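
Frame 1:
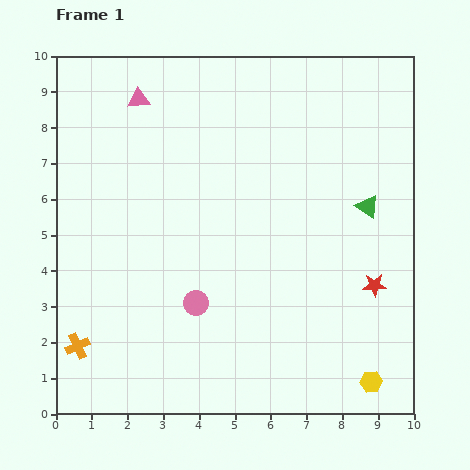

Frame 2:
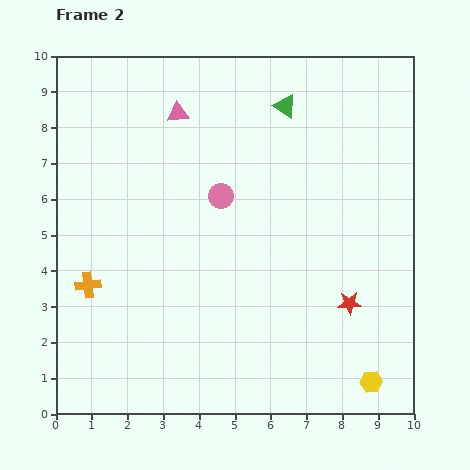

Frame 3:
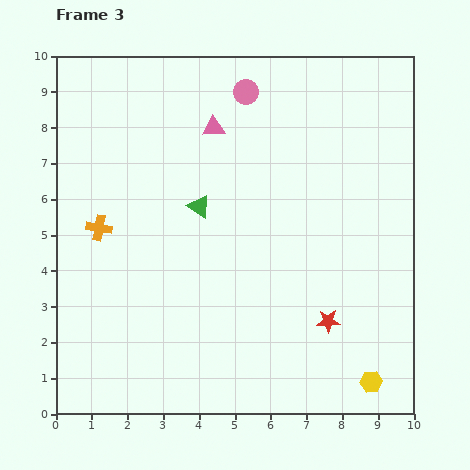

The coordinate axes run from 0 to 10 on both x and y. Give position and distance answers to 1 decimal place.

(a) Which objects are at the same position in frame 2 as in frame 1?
the yellow hexagon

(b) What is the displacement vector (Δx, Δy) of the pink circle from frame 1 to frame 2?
(0.7, 3.0)

The pink circle was at (3.9, 3.1) in frame 1 and (4.6, 6.1) in frame 2.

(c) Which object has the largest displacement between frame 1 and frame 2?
the green triangle

(moved 3.6; next 3.1)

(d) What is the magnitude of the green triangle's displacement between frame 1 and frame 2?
3.6

The green triangle moved from (8.7, 5.8) to (6.4, 8.6), a distance of √(2.3² + 2.8²) ≈ 3.6.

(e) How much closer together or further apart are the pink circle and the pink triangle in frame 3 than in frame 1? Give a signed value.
-4.6

Distance in frame 1: 5.9. Distance in frame 3: 1.3.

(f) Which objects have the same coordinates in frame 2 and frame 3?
the yellow hexagon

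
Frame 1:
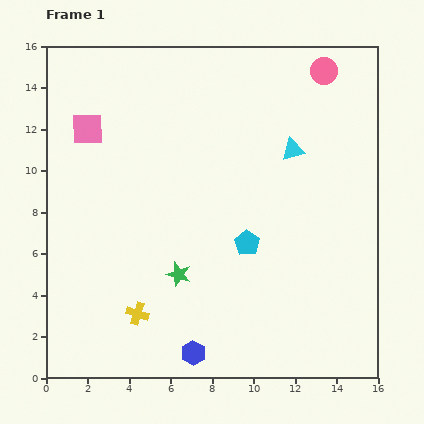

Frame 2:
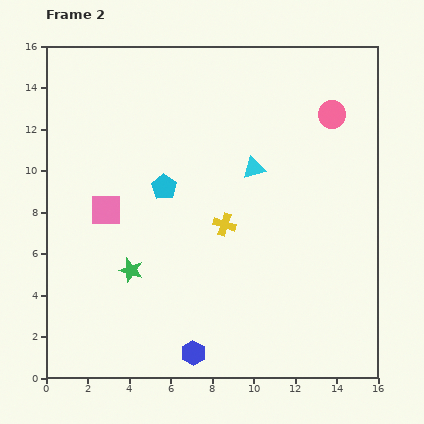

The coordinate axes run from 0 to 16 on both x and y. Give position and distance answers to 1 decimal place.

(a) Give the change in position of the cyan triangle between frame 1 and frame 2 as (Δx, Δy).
(-1.9, -0.9)

The cyan triangle was at (11.9, 11.0) in frame 1 and (10.0, 10.1) in frame 2.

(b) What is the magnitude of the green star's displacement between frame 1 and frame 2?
2.3

The green star moved from (6.4, 5.0) to (4.1, 5.2), a distance of √(2.3² + 0.2²) ≈ 2.3.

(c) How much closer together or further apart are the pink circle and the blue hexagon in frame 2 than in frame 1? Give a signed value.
-1.7

Distance in frame 1: 15.0. Distance in frame 2: 13.3.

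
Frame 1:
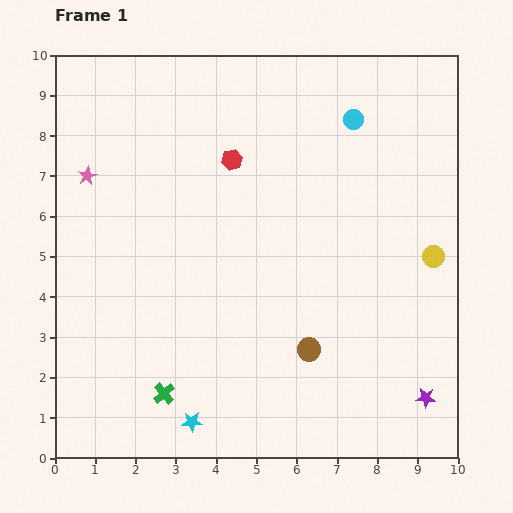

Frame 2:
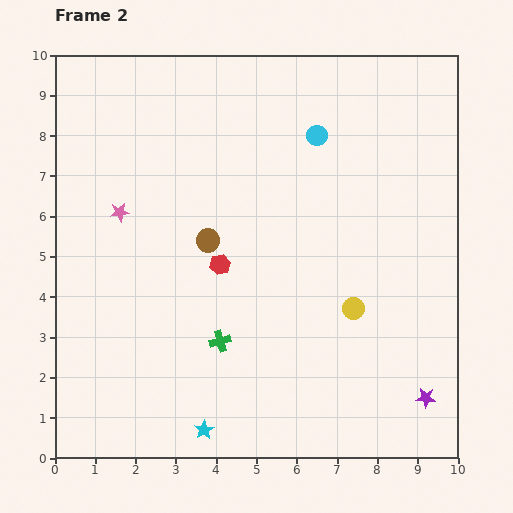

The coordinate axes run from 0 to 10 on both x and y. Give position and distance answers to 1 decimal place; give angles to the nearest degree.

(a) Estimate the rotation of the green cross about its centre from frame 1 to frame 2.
24° clockwise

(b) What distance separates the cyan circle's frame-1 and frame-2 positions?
1.0

The cyan circle moved from (7.4, 8.4) to (6.5, 8.0), a distance of √(0.9² + 0.4²) ≈ 1.0.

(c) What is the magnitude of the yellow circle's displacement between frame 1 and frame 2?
2.4

The yellow circle moved from (9.4, 5.0) to (7.4, 3.7), a distance of √(2.0² + 1.3²) ≈ 2.4.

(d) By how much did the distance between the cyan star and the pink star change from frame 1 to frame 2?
-0.8

Distance in frame 1: 6.6. Distance in frame 2: 5.8.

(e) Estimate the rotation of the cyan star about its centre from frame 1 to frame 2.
30° counter-clockwise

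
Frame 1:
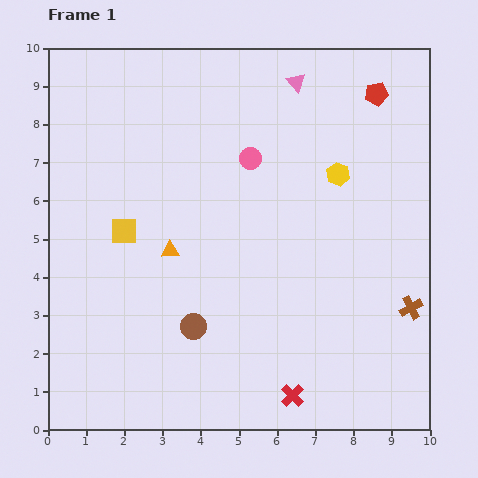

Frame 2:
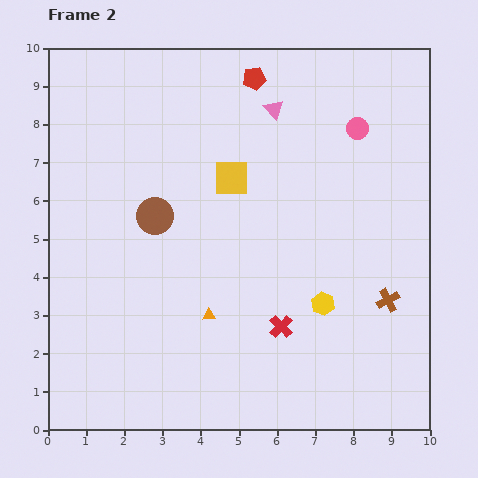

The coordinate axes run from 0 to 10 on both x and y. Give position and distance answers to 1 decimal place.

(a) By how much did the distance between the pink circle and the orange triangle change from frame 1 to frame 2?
+3.1

Distance in frame 1: 3.2. Distance in frame 2: 6.3.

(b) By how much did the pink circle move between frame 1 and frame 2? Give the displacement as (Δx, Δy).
(2.8, 0.8)

The pink circle was at (5.3, 7.1) in frame 1 and (8.1, 7.9) in frame 2.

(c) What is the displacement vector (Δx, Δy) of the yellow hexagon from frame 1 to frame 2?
(-0.4, -3.4)

The yellow hexagon was at (7.6, 6.7) in frame 1 and (7.2, 3.3) in frame 2.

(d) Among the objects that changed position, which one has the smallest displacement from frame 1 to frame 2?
the brown cross

(moved 0.6)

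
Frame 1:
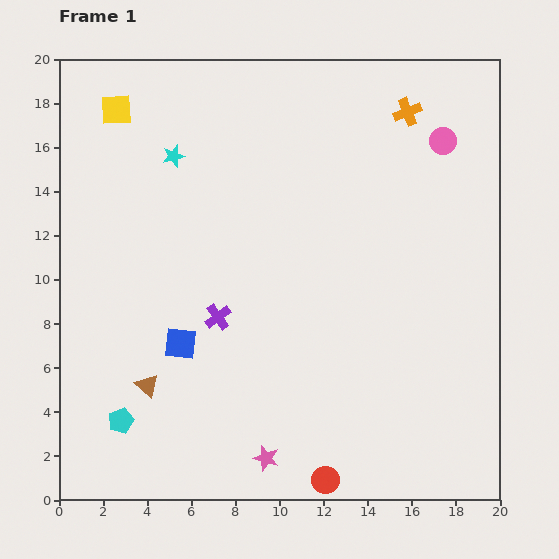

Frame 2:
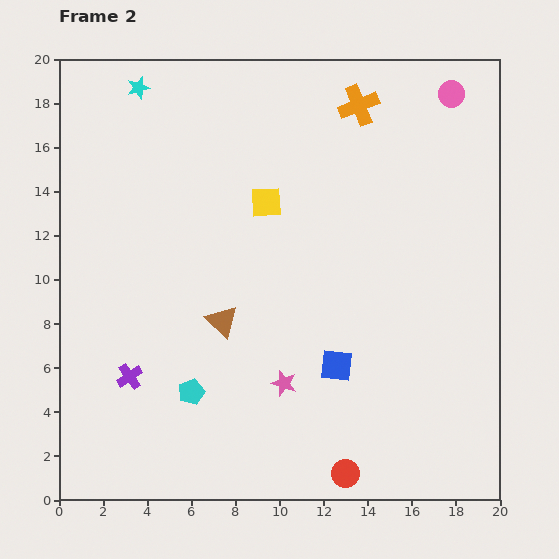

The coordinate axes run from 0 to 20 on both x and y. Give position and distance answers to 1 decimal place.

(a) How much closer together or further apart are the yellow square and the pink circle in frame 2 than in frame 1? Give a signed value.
-5.2

Distance in frame 1: 14.9. Distance in frame 2: 9.7.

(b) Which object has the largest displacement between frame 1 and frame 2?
the yellow square

(moved 8.0; next 7.2)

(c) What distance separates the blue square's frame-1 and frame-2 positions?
7.2

The blue square moved from (5.5, 7.1) to (12.6, 6.1), a distance of √(7.1² + 1.0²) ≈ 7.2.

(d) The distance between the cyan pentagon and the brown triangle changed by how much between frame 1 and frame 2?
+1.5

Distance in frame 1: 2.0. Distance in frame 2: 3.5.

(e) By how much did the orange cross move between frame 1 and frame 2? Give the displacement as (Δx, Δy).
(-2.2, 0.3)

The orange cross was at (15.8, 17.6) in frame 1 and (13.6, 17.9) in frame 2.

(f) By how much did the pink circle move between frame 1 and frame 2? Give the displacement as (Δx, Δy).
(0.4, 2.1)

The pink circle was at (17.4, 16.3) in frame 1 and (17.8, 18.4) in frame 2.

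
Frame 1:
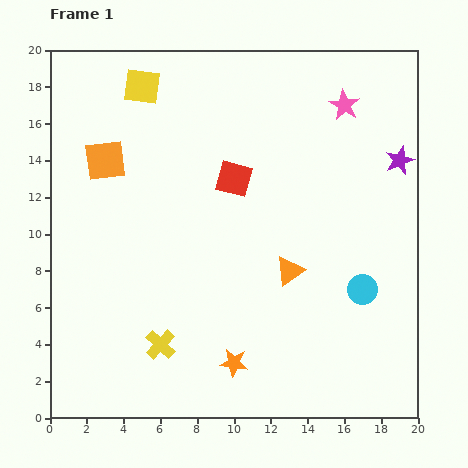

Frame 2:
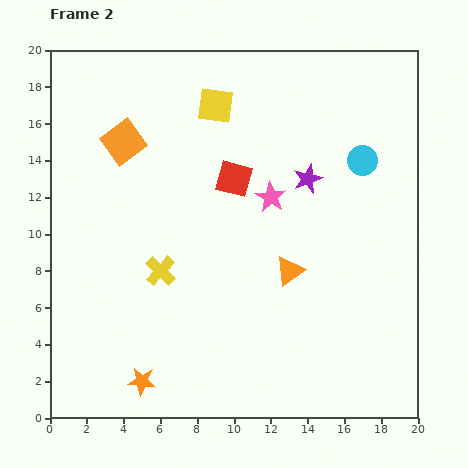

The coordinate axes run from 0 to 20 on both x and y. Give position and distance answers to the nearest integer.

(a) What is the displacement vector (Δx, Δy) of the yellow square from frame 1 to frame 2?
(4, -1)

The yellow square was at (5, 18) in frame 1 and (9, 17) in frame 2.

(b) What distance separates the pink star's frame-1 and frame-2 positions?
6

The pink star moved from (16, 17) to (12, 12), a distance of √(4² + 5²) ≈ 6.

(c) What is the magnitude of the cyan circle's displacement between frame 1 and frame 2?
7

The cyan circle moved from (17, 7) to (17, 14), a distance of √(0² + 7²) ≈ 7.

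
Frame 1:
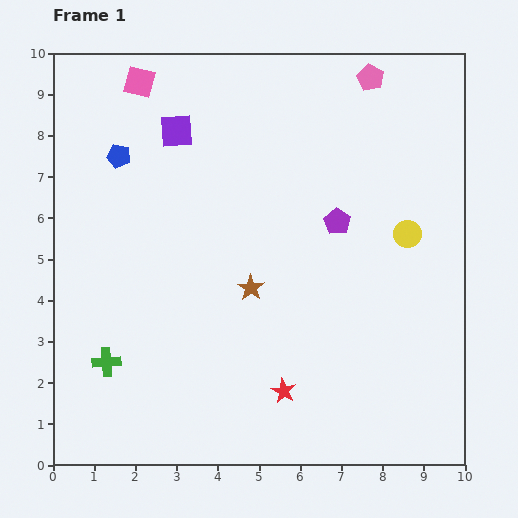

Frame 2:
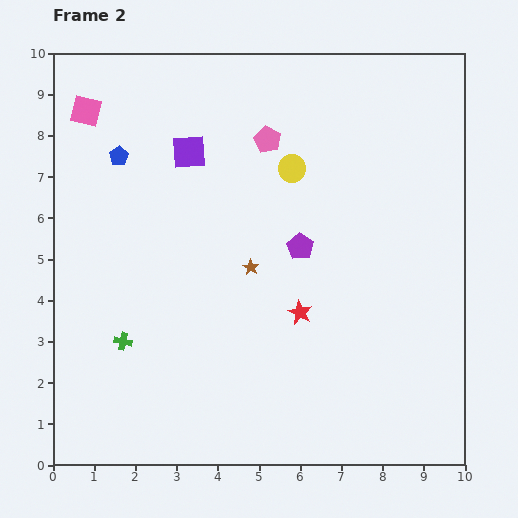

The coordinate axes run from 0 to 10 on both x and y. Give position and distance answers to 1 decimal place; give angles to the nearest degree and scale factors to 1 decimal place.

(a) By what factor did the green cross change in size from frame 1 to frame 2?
0.6×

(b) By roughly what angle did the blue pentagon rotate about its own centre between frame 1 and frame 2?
23° clockwise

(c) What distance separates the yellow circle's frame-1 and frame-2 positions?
3.2

The yellow circle moved from (8.6, 5.6) to (5.8, 7.2), a distance of √(2.8² + 1.6²) ≈ 3.2.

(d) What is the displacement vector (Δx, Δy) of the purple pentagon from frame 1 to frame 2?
(-0.9, -0.6)

The purple pentagon was at (6.9, 5.9) in frame 1 and (6.0, 5.3) in frame 2.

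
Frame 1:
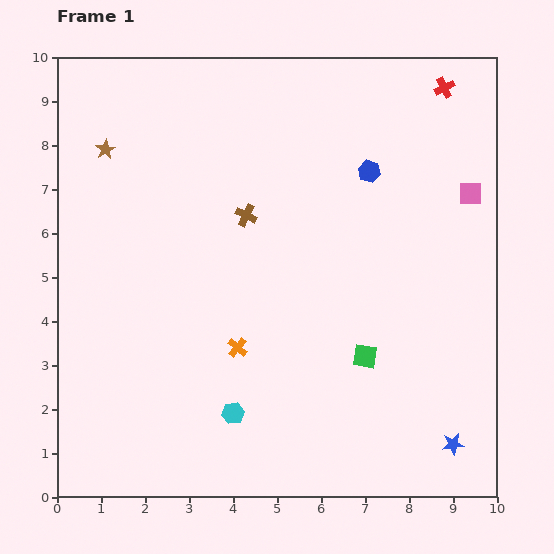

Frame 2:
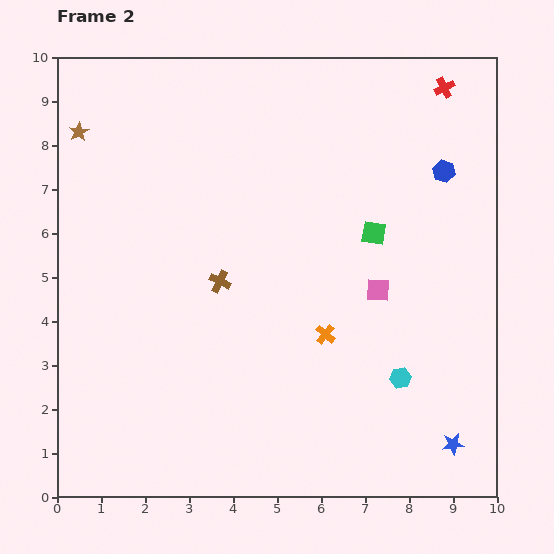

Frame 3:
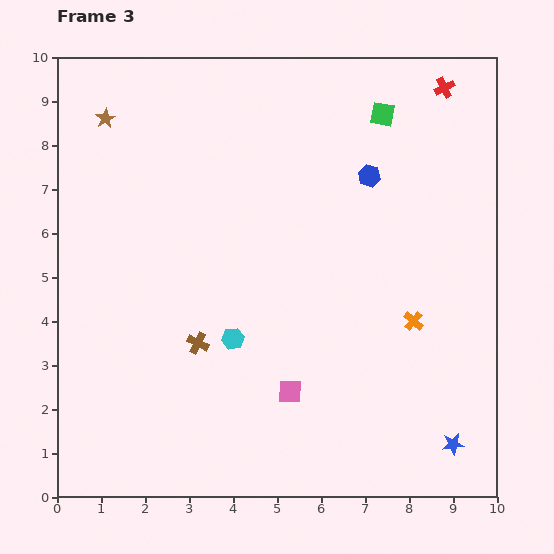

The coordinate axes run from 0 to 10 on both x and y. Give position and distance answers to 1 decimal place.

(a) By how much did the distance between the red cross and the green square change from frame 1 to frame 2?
-2.7

Distance in frame 1: 6.4. Distance in frame 2: 3.7.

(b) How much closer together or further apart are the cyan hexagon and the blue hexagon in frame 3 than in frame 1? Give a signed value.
-1.5

Distance in frame 1: 6.3. Distance in frame 3: 4.8.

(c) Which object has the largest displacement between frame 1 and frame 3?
the pink square

(moved 6.1; next 5.5)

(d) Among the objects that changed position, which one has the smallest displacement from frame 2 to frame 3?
the brown star

(moved 0.7)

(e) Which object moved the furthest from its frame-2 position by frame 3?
the cyan hexagon

(moved 3.9; next 3.0)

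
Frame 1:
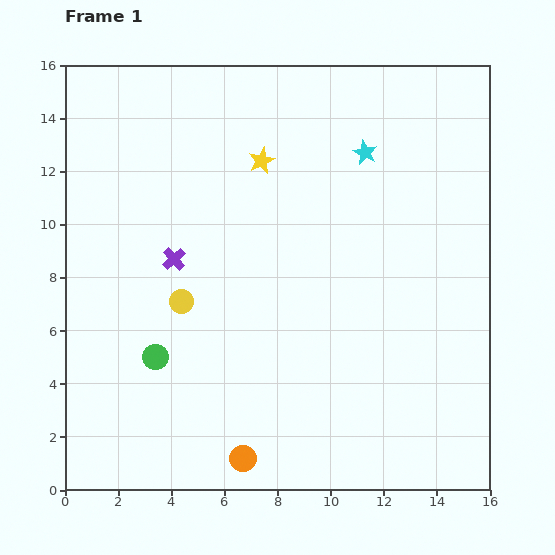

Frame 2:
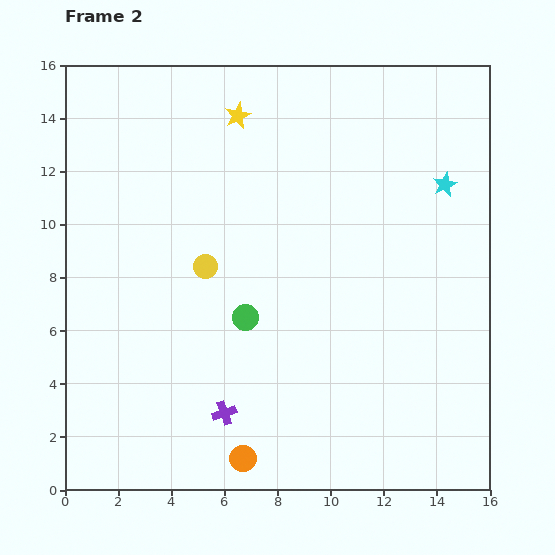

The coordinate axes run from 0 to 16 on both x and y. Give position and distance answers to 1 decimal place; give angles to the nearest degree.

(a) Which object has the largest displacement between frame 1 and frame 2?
the purple cross

(moved 6.1; next 3.7)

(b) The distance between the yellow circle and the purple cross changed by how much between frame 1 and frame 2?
+3.9

Distance in frame 1: 1.6. Distance in frame 2: 5.5.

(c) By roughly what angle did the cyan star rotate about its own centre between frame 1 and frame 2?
20° clockwise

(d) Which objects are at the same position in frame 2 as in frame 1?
the orange circle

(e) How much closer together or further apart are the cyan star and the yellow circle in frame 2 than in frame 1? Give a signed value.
+0.6

Distance in frame 1: 8.9. Distance in frame 2: 9.5.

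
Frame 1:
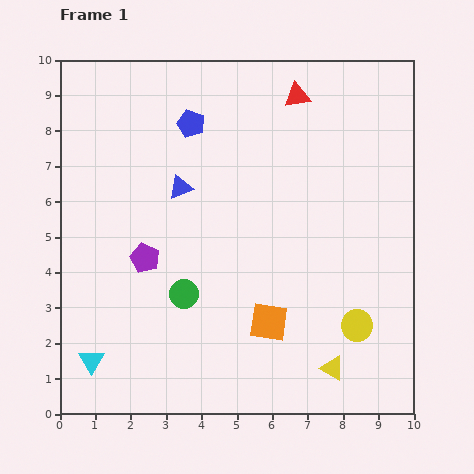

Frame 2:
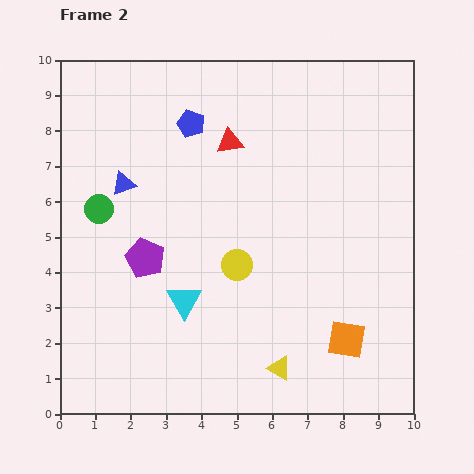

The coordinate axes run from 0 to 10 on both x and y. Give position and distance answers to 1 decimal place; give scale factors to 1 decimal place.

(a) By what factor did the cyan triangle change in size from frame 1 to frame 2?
1.4×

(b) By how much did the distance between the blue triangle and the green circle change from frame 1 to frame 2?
-2.0

Distance in frame 1: 3.0. Distance in frame 2: 1.0.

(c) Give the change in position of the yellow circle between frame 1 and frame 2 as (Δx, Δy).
(-3.4, 1.7)

The yellow circle was at (8.4, 2.5) in frame 1 and (5.0, 4.2) in frame 2.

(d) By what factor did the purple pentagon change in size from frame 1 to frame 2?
1.4×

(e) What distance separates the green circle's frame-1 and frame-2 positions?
3.4

The green circle moved from (3.5, 3.4) to (1.1, 5.8), a distance of √(2.4² + 2.4²) ≈ 3.4.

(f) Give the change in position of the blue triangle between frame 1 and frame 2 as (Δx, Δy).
(-1.6, 0.1)

The blue triangle was at (3.4, 6.4) in frame 1 and (1.8, 6.5) in frame 2.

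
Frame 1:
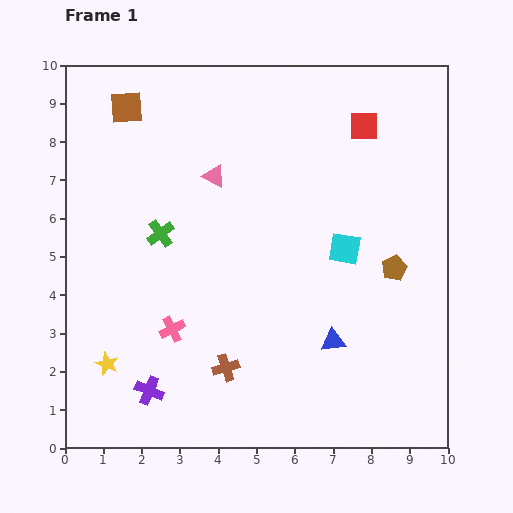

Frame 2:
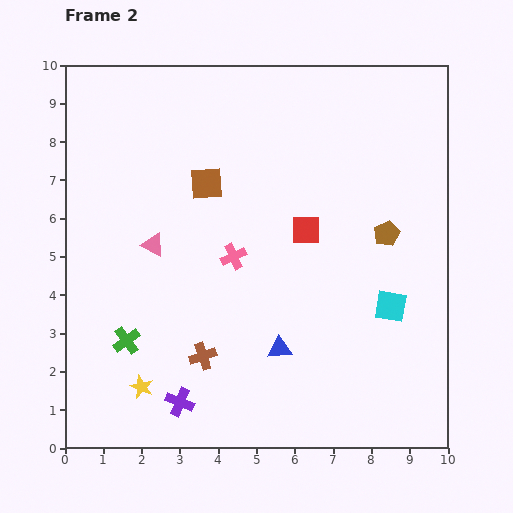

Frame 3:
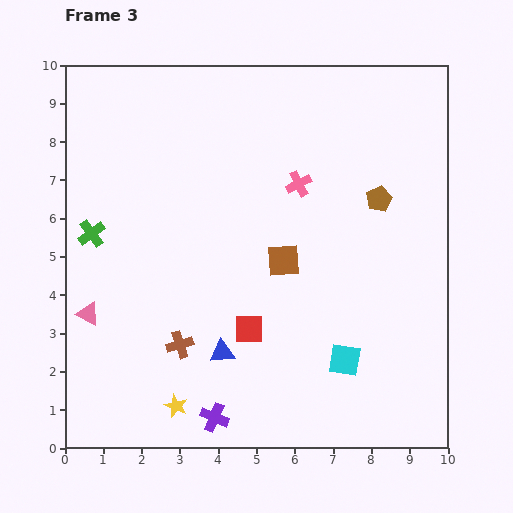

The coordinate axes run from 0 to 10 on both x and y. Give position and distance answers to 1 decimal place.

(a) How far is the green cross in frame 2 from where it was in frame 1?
2.9

The green cross moved from (2.5, 5.6) to (1.6, 2.8), a distance of √(0.9² + 2.8²) ≈ 2.9.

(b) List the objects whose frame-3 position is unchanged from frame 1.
none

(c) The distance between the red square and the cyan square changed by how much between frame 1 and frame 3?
-0.6

Distance in frame 1: 3.2. Distance in frame 3: 2.6.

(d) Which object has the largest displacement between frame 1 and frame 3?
the red square

(moved 6.1; next 5.7)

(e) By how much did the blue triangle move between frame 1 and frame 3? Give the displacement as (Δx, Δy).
(-2.9, -0.3)

The blue triangle was at (7.0, 2.8) in frame 1 and (4.1, 2.5) in frame 3.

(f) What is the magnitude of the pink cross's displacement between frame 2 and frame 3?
2.5

The pink cross moved from (4.4, 5.0) to (6.1, 6.9), a distance of √(1.7² + 1.9²) ≈ 2.5.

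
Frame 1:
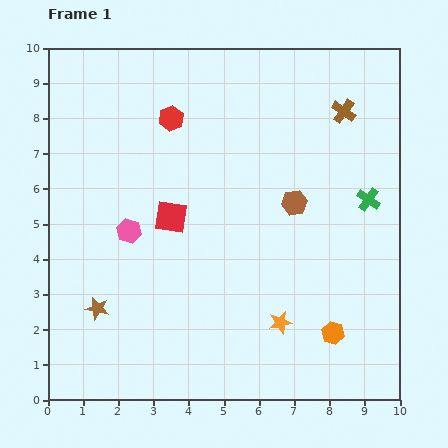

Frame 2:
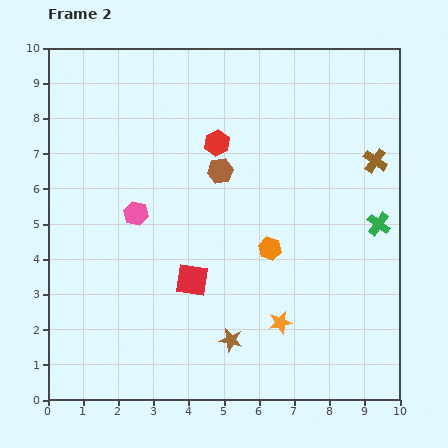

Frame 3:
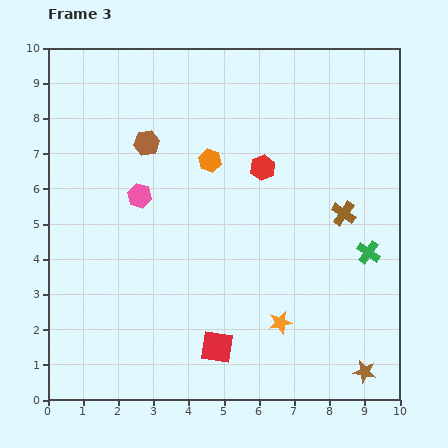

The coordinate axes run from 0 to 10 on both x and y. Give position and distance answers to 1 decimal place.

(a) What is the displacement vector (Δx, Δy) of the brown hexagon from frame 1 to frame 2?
(-2.1, 0.9)

The brown hexagon was at (7.0, 5.6) in frame 1 and (4.9, 6.5) in frame 2.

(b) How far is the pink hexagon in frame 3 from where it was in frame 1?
1.0

The pink hexagon moved from (2.3, 4.8) to (2.6, 5.8), a distance of √(0.3² + 1.0²) ≈ 1.0.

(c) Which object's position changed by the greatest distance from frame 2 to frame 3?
the brown star

(moved 3.9; next 3.0)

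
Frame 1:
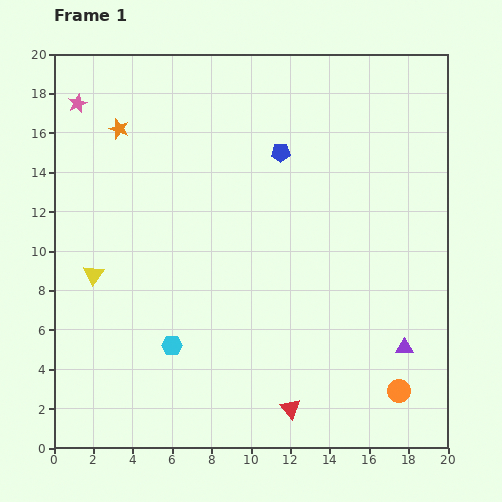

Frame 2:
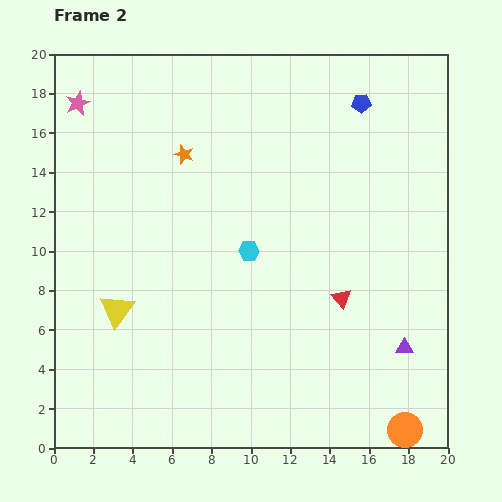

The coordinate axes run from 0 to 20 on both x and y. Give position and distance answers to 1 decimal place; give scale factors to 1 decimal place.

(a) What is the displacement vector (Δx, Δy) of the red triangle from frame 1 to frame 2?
(2.6, 5.6)

The red triangle was at (12.0, 2.0) in frame 1 and (14.6, 7.6) in frame 2.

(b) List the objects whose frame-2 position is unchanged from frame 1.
the pink star, the purple triangle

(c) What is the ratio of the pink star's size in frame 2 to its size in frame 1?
1.3×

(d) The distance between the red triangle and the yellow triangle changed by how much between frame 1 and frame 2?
-0.7

Distance in frame 1: 12.1. Distance in frame 2: 11.4.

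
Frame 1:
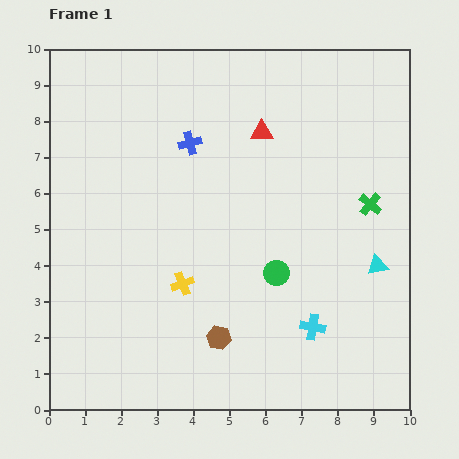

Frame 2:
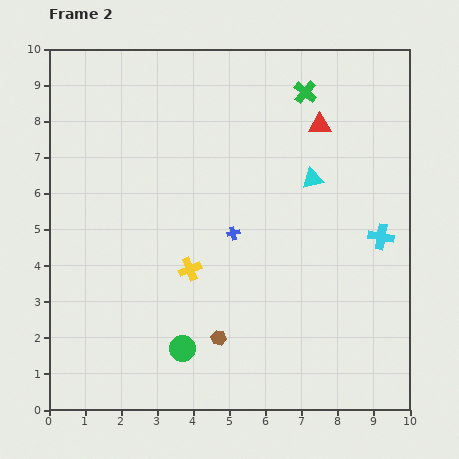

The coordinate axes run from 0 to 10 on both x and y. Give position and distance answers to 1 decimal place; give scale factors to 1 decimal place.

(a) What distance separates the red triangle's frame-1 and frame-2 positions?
1.6

The red triangle moved from (5.9, 7.7) to (7.5, 7.9), a distance of √(1.6² + 0.2²) ≈ 1.6.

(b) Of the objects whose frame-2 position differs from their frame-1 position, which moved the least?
the yellow cross

(moved 0.4)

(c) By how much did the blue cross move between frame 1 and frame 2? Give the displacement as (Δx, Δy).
(1.2, -2.5)

The blue cross was at (3.9, 7.4) in frame 1 and (5.1, 4.9) in frame 2.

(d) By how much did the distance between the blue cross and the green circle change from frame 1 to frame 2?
-0.8

Distance in frame 1: 4.3. Distance in frame 2: 3.5.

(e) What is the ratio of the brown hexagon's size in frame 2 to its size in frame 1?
0.6×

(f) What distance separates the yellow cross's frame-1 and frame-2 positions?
0.4

The yellow cross moved from (3.7, 3.5) to (3.9, 3.9), a distance of √(0.2² + 0.4²) ≈ 0.4.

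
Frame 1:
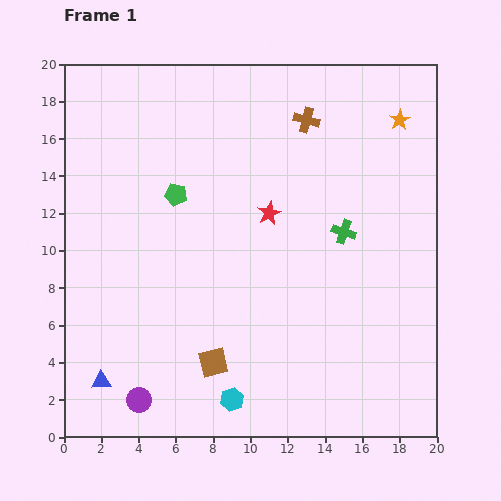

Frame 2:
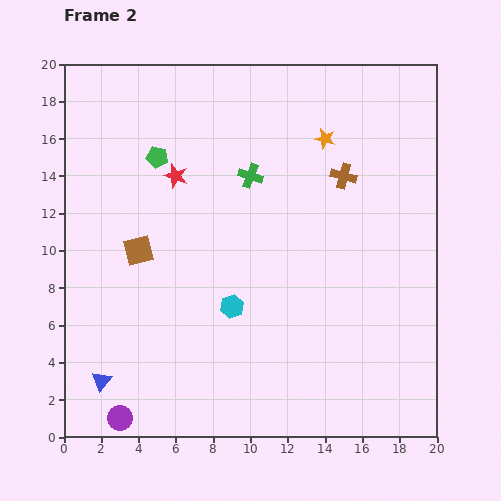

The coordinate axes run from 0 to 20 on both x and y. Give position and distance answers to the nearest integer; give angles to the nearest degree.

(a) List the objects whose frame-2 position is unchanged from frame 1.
the blue triangle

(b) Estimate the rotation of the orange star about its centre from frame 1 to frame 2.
31° counter-clockwise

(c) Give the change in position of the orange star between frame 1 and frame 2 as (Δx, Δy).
(-4, -1)

The orange star was at (18, 17) in frame 1 and (14, 16) in frame 2.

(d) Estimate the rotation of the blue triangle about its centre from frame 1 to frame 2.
50° counter-clockwise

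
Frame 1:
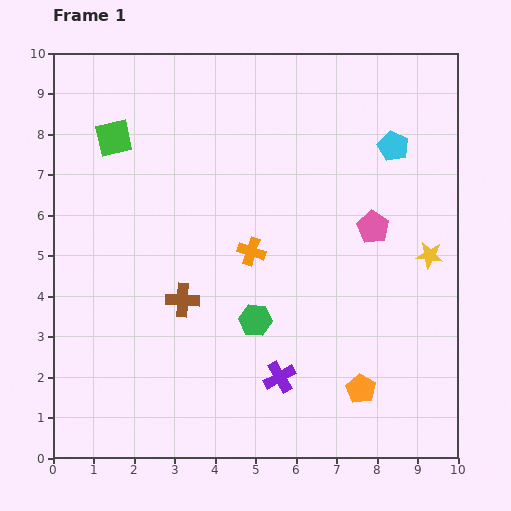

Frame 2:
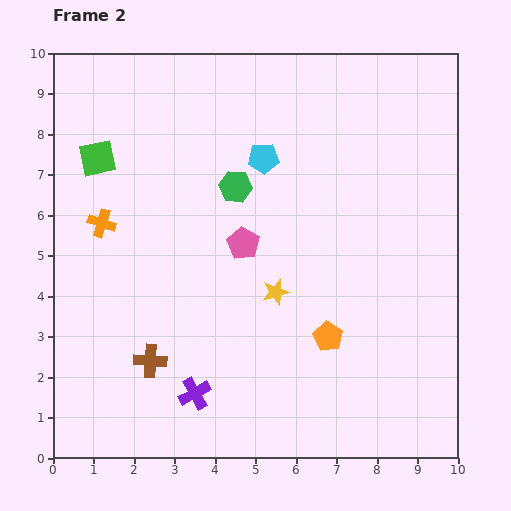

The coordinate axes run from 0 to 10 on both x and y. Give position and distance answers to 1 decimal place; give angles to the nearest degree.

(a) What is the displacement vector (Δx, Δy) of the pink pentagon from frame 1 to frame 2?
(-3.2, -0.4)

The pink pentagon was at (7.9, 5.7) in frame 1 and (4.7, 5.3) in frame 2.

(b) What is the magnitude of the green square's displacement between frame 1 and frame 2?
0.6

The green square moved from (1.5, 7.9) to (1.1, 7.4), a distance of √(0.4² + 0.5²) ≈ 0.6.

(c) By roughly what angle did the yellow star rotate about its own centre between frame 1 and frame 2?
24° counter-clockwise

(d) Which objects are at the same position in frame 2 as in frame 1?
none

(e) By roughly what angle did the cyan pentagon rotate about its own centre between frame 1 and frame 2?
30° counter-clockwise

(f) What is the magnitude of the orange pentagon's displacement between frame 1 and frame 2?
1.5

The orange pentagon moved from (7.6, 1.7) to (6.8, 3.0), a distance of √(0.8² + 1.3²) ≈ 1.5.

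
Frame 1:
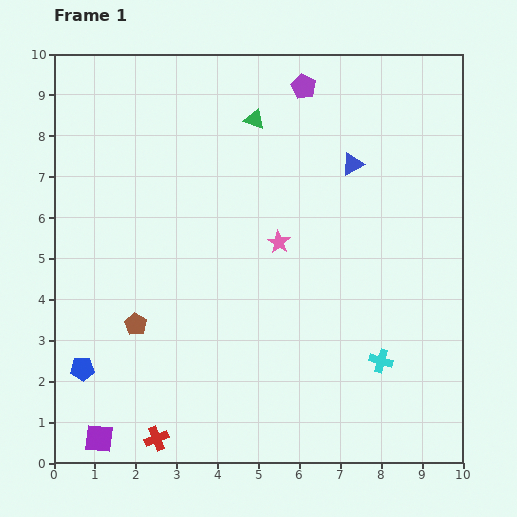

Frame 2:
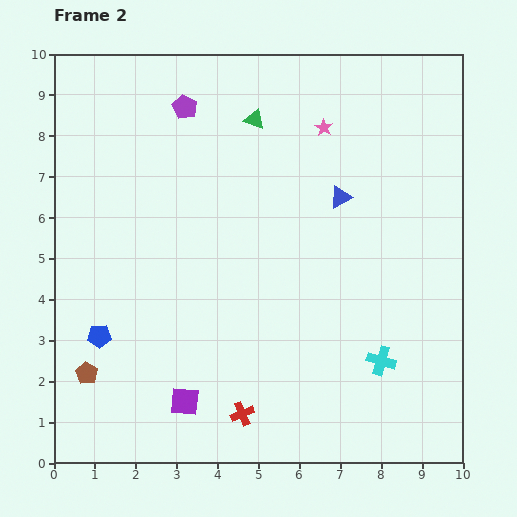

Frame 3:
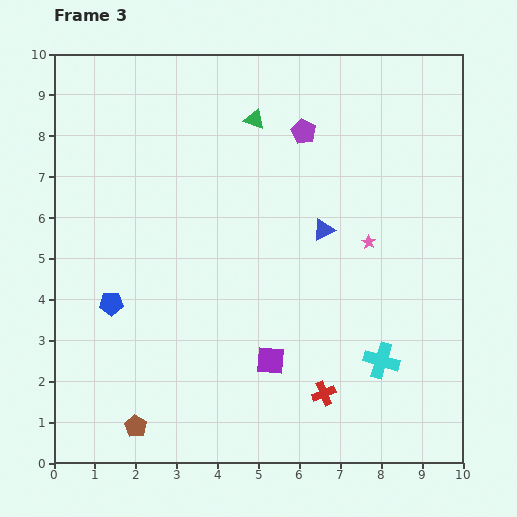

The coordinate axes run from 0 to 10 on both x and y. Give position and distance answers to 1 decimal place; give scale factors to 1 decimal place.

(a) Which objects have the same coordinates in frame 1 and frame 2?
the green triangle, the cyan cross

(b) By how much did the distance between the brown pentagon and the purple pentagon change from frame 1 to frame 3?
+1.2

Distance in frame 1: 7.1. Distance in frame 3: 8.3.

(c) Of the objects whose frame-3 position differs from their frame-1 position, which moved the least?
the purple pentagon

(moved 1.1)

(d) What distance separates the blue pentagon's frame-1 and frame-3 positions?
1.7

The blue pentagon moved from (0.7, 2.3) to (1.4, 3.9), a distance of √(0.7² + 1.6²) ≈ 1.7.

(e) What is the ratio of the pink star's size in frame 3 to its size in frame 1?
0.6×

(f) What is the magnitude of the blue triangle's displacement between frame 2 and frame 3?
0.9

The blue triangle moved from (7.0, 6.5) to (6.6, 5.7), a distance of √(0.4² + 0.8²) ≈ 0.9.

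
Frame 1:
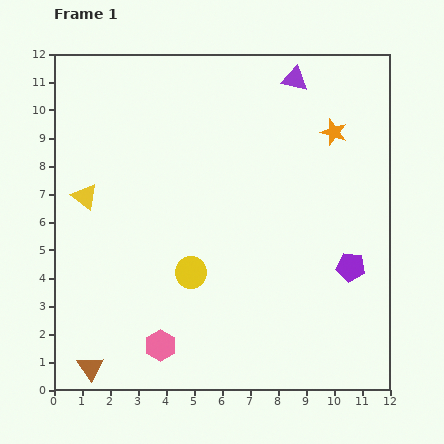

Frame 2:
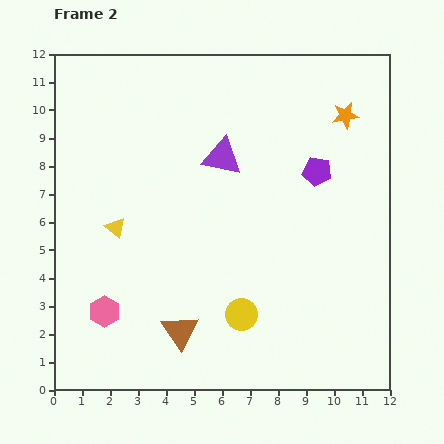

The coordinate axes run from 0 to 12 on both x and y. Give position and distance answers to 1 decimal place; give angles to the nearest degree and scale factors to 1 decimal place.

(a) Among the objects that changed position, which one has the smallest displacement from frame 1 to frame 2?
the orange star

(moved 0.7)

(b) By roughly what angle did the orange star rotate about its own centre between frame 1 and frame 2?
28° counter-clockwise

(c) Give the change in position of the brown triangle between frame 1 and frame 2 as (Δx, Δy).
(3.2, 1.3)

The brown triangle was at (1.3, 0.8) in frame 1 and (4.5, 2.1) in frame 2.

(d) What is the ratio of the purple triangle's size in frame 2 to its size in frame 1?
1.5×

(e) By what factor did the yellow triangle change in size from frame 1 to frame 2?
0.8×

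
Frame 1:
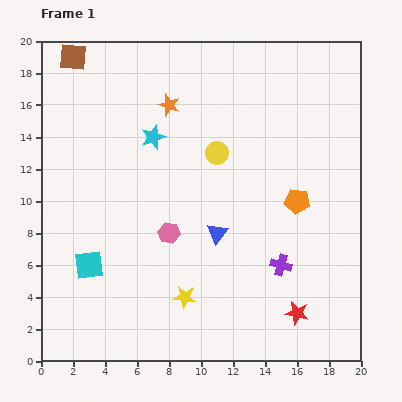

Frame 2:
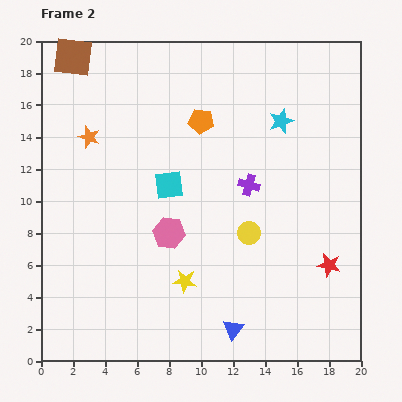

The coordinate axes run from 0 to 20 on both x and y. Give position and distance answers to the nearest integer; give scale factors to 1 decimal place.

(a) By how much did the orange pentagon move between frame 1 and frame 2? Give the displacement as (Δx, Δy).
(-6, 5)

The orange pentagon was at (16, 10) in frame 1 and (10, 15) in frame 2.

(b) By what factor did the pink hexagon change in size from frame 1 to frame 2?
1.5×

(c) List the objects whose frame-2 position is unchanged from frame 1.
the brown square, the pink hexagon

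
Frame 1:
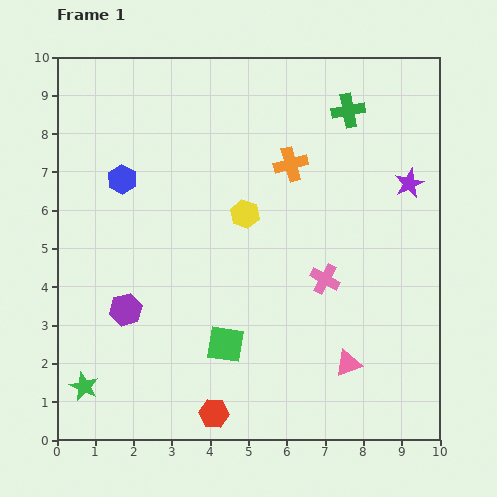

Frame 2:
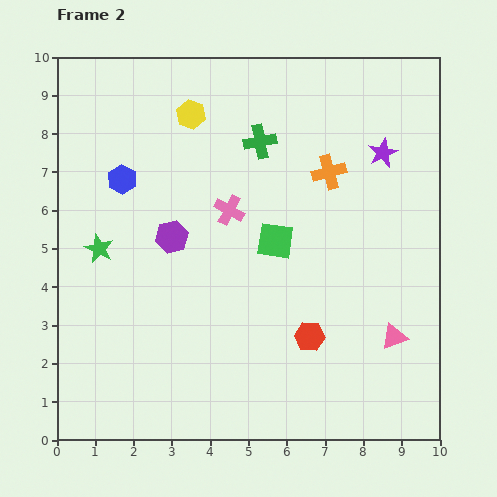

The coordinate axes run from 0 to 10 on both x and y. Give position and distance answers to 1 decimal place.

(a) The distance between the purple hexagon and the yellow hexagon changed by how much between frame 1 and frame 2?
-0.8

Distance in frame 1: 4.0. Distance in frame 2: 3.2.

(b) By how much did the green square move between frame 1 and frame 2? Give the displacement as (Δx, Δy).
(1.3, 2.7)

The green square was at (4.4, 2.5) in frame 1 and (5.7, 5.2) in frame 2.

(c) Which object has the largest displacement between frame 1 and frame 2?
the green star

(moved 3.6; next 3.2)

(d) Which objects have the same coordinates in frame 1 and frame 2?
the blue hexagon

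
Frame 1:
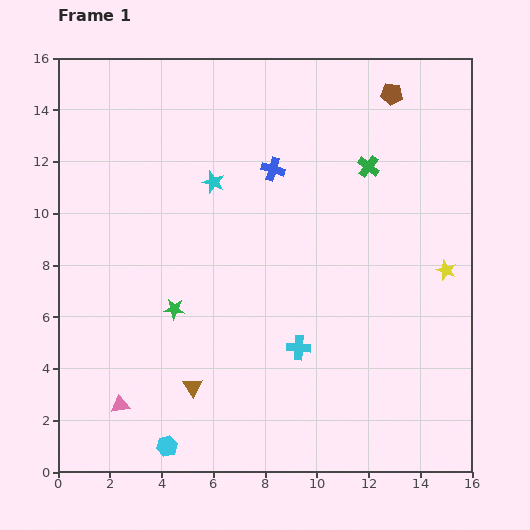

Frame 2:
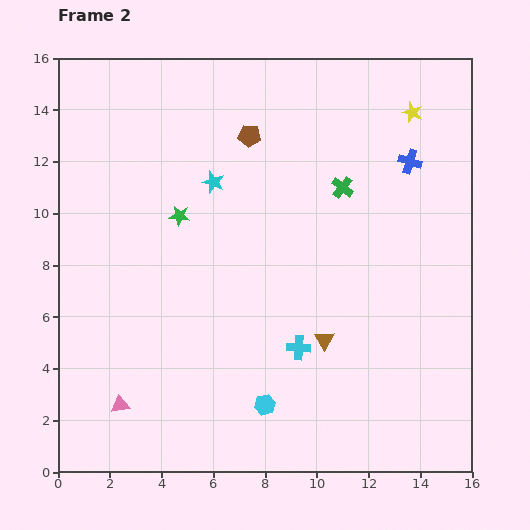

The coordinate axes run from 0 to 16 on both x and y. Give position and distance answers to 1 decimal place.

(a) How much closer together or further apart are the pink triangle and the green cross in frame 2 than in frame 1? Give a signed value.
-1.3

Distance in frame 1: 13.3. Distance in frame 2: 12.0.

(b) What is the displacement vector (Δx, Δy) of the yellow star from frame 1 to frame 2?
(-1.3, 6.1)

The yellow star was at (15.0, 7.8) in frame 1 and (13.7, 13.9) in frame 2.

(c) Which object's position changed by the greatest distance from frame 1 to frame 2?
the yellow star

(moved 6.2; next 5.7)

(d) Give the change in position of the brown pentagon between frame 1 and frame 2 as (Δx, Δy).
(-5.5, -1.6)

The brown pentagon was at (12.9, 14.6) in frame 1 and (7.4, 13.0) in frame 2.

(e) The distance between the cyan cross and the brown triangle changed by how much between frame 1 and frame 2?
-3.4

Distance in frame 1: 4.4. Distance in frame 2: 1.0.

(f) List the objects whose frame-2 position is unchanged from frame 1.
the cyan star, the cyan cross, the pink triangle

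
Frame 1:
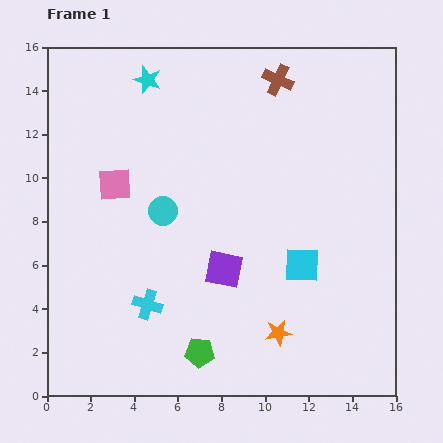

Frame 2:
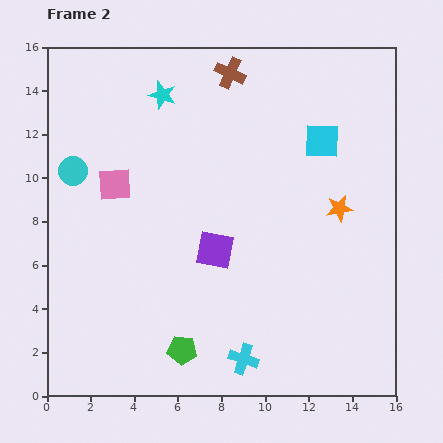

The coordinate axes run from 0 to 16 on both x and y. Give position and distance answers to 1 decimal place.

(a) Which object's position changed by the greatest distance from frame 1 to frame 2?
the orange star

(moved 6.4; next 5.8)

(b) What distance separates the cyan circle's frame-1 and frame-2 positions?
4.5

The cyan circle moved from (5.3, 8.5) to (1.2, 10.3), a distance of √(4.1² + 1.8²) ≈ 4.5.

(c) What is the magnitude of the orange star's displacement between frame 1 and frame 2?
6.4

The orange star moved from (10.6, 2.9) to (13.4, 8.6), a distance of √(2.8² + 5.7²) ≈ 6.4.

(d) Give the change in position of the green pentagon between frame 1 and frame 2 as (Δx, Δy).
(-0.8, 0.1)

The green pentagon was at (7.0, 2.0) in frame 1 and (6.2, 2.1) in frame 2.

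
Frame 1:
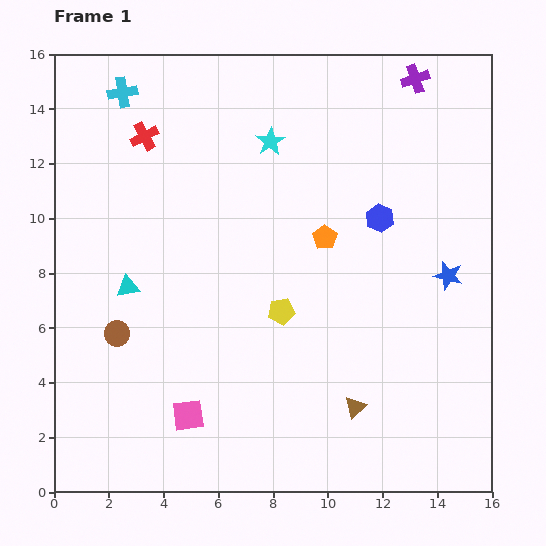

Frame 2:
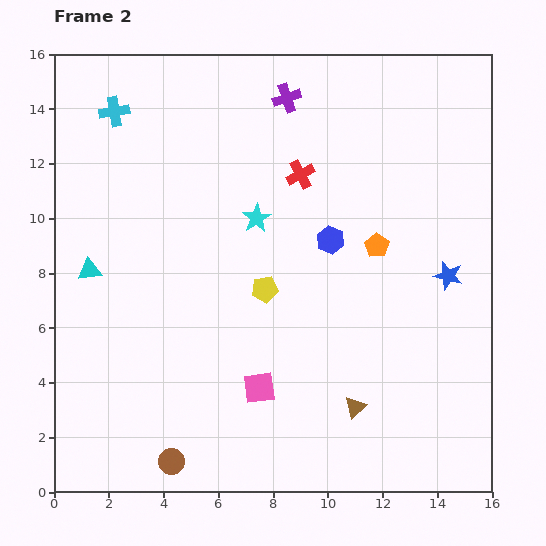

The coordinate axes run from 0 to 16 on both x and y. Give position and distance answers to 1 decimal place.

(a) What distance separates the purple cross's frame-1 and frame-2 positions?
4.8

The purple cross moved from (13.2, 15.1) to (8.5, 14.4), a distance of √(4.7² + 0.7²) ≈ 4.8.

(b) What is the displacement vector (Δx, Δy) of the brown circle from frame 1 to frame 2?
(2.0, -4.7)

The brown circle was at (2.3, 5.8) in frame 1 and (4.3, 1.1) in frame 2.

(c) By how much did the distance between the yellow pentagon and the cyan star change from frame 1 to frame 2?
-3.6

Distance in frame 1: 6.2. Distance in frame 2: 2.6.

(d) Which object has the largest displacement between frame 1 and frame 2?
the red cross

(moved 5.9; next 5.1)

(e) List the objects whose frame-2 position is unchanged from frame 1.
the blue star, the brown triangle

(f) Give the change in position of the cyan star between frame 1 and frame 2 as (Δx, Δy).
(-0.5, -2.8)

The cyan star was at (7.9, 12.8) in frame 1 and (7.4, 10.0) in frame 2.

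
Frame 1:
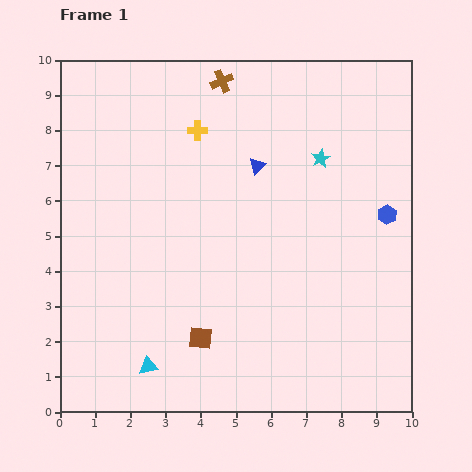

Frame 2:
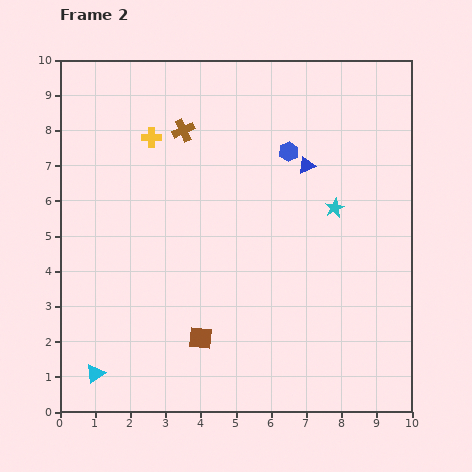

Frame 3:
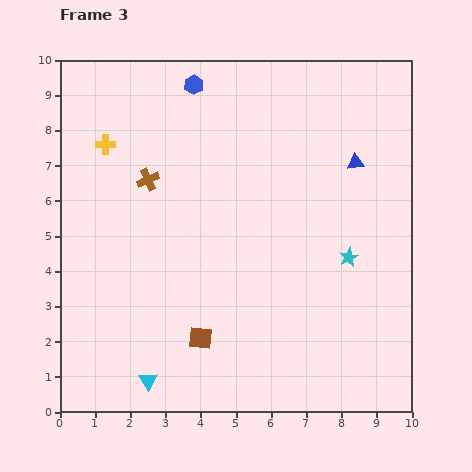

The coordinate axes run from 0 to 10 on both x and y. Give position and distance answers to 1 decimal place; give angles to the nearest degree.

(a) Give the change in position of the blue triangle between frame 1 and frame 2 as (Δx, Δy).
(1.4, 0.0)

The blue triangle was at (5.6, 7.0) in frame 1 and (7.0, 7.0) in frame 2.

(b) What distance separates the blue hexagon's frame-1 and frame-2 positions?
3.3

The blue hexagon moved from (9.3, 5.6) to (6.5, 7.4), a distance of √(2.8² + 1.8²) ≈ 3.3.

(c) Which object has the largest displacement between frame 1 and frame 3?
the blue hexagon

(moved 6.6; next 3.5)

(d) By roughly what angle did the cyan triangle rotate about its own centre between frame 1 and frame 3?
51° counter-clockwise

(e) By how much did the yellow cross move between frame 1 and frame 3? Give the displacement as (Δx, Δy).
(-2.6, -0.4)

The yellow cross was at (3.9, 8.0) in frame 1 and (1.3, 7.6) in frame 3.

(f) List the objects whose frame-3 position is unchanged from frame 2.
the brown square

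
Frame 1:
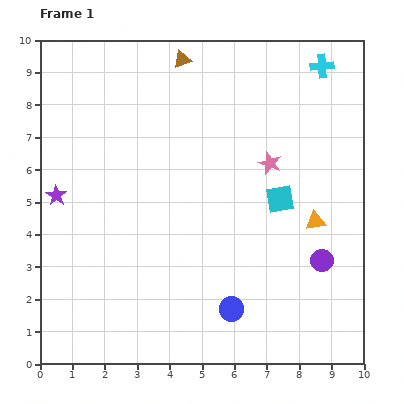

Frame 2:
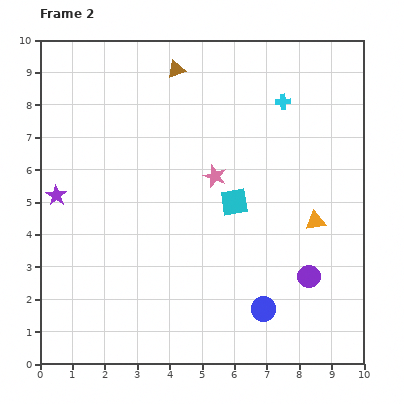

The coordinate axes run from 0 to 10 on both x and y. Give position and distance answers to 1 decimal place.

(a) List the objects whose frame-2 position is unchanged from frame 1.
the orange triangle, the purple star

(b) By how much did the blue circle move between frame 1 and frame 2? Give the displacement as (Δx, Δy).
(1.0, 0.0)

The blue circle was at (5.9, 1.7) in frame 1 and (6.9, 1.7) in frame 2.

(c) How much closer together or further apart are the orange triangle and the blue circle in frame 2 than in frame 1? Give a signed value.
-0.6

Distance in frame 1: 3.7. Distance in frame 2: 3.1.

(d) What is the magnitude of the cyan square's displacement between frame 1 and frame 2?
1.4

The cyan square moved from (7.4, 5.1) to (6.0, 5.0), a distance of √(1.4² + 0.1²) ≈ 1.4.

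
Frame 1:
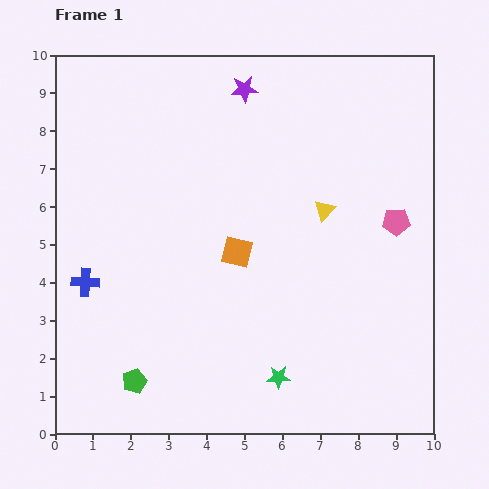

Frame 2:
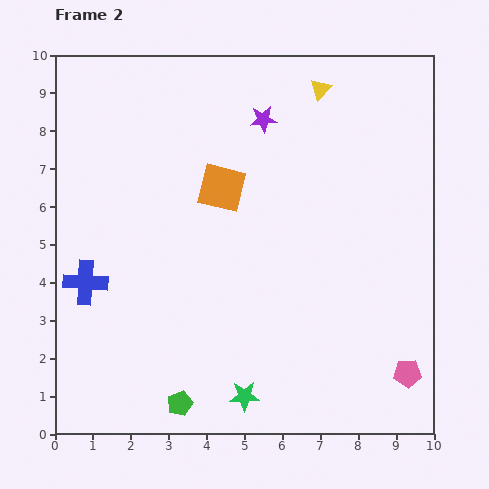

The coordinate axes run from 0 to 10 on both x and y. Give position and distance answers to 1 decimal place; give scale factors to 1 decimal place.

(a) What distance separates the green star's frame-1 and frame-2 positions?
1.0

The green star moved from (5.9, 1.5) to (5.0, 1.0), a distance of √(0.9² + 0.5²) ≈ 1.0.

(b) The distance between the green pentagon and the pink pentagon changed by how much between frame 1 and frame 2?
-2.0

Distance in frame 1: 8.1. Distance in frame 2: 6.1.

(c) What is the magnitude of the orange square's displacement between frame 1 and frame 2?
1.7

The orange square moved from (4.8, 4.8) to (4.4, 6.5), a distance of √(0.4² + 1.7²) ≈ 1.7.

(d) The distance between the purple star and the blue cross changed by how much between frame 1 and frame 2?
-0.2

Distance in frame 1: 6.6. Distance in frame 2: 6.4.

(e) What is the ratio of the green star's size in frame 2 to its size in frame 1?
1.3×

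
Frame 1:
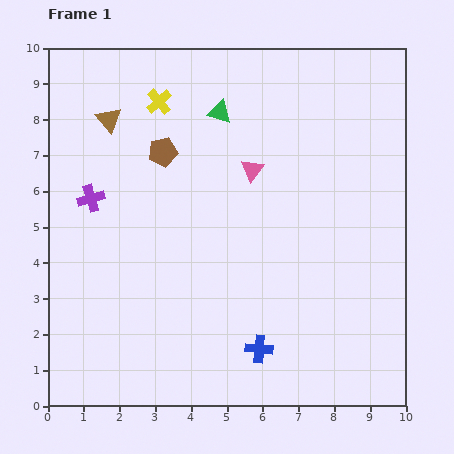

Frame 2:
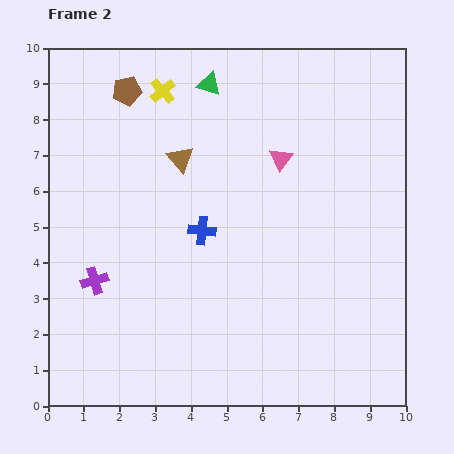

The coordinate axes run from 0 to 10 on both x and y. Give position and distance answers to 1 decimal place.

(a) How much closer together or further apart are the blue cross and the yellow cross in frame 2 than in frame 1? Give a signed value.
-3.3

Distance in frame 1: 7.4. Distance in frame 2: 4.1.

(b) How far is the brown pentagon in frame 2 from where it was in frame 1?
2.0

The brown pentagon moved from (3.2, 7.1) to (2.2, 8.8), a distance of √(1.0² + 1.7²) ≈ 2.0.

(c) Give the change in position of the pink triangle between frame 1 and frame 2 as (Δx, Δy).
(0.8, 0.3)

The pink triangle was at (5.7, 6.6) in frame 1 and (6.5, 6.9) in frame 2.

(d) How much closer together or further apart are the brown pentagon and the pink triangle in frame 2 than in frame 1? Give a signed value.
+2.2

Distance in frame 1: 2.5. Distance in frame 2: 4.7.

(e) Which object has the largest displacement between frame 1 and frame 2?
the blue cross

(moved 3.7; next 2.3)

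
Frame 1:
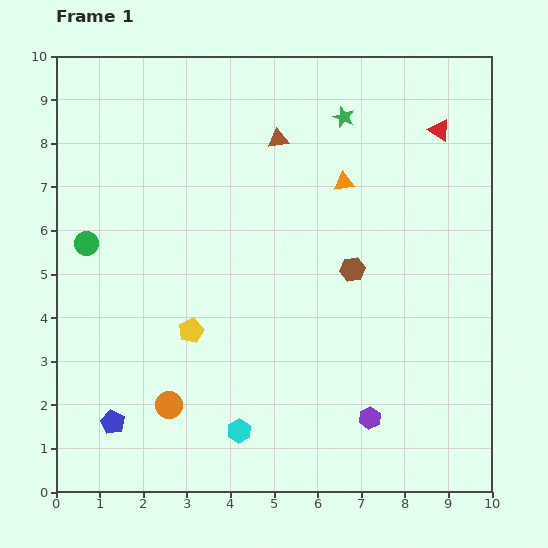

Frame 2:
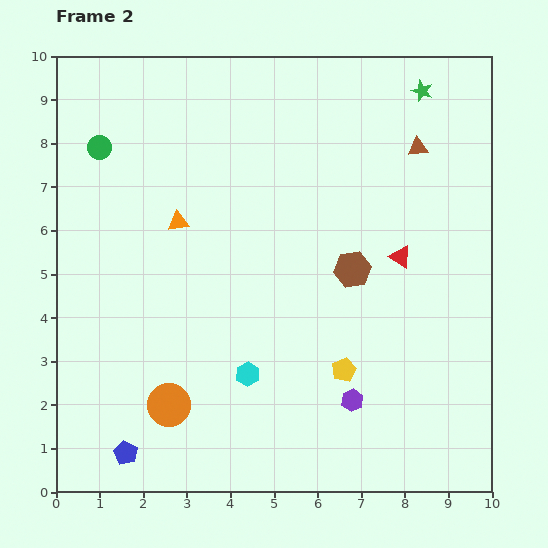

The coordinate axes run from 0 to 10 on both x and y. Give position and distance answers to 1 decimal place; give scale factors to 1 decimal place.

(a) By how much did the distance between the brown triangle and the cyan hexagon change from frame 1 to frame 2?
-0.3

Distance in frame 1: 6.8. Distance in frame 2: 6.5.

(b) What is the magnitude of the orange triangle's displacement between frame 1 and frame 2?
3.9

The orange triangle moved from (6.6, 7.1) to (2.8, 6.2), a distance of √(3.8² + 0.9²) ≈ 3.9.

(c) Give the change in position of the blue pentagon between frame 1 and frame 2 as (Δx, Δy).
(0.3, -0.7)

The blue pentagon was at (1.3, 1.6) in frame 1 and (1.6, 0.9) in frame 2.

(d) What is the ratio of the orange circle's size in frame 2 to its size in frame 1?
1.6×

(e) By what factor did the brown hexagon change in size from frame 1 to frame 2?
1.5×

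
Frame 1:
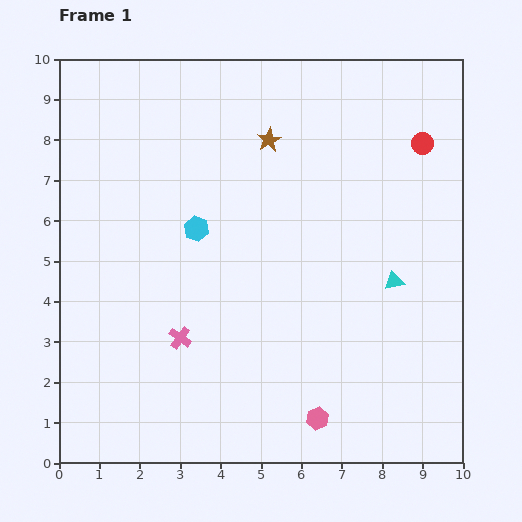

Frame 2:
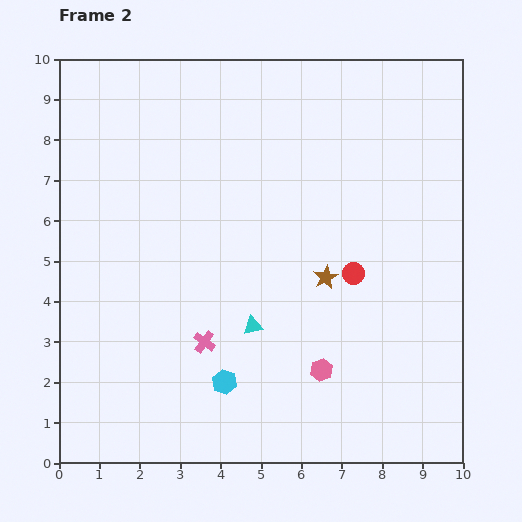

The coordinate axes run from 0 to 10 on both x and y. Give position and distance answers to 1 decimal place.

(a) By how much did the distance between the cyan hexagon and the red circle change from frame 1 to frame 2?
-1.8

Distance in frame 1: 6.0. Distance in frame 2: 4.2.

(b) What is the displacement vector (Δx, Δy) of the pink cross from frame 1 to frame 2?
(0.6, -0.1)

The pink cross was at (3.0, 3.1) in frame 1 and (3.6, 3.0) in frame 2.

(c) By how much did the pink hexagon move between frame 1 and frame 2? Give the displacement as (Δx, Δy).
(0.1, 1.2)

The pink hexagon was at (6.4, 1.1) in frame 1 and (6.5, 2.3) in frame 2.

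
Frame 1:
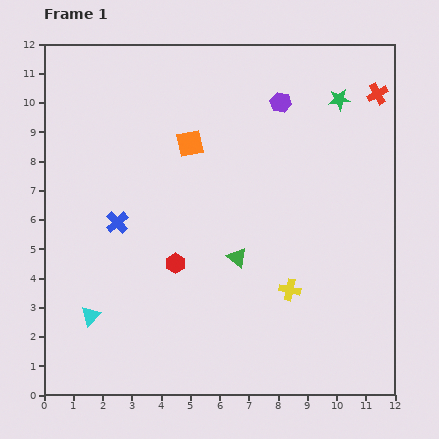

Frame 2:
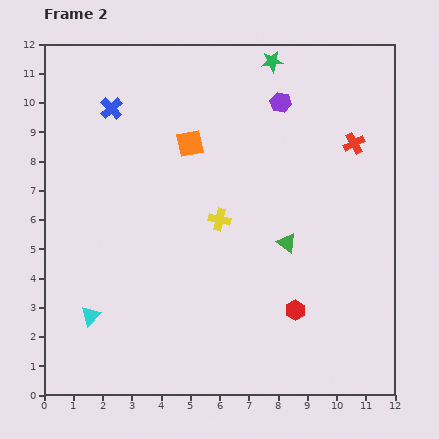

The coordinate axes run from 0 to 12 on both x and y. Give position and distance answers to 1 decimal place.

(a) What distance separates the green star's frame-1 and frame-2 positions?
2.6

The green star moved from (10.1, 10.1) to (7.8, 11.4), a distance of √(2.3² + 1.3²) ≈ 2.6.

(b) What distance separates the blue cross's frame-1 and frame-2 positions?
3.9

The blue cross moved from (2.5, 5.9) to (2.3, 9.8), a distance of √(0.2² + 3.9²) ≈ 3.9.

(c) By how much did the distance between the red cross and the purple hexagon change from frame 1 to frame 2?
-0.4

Distance in frame 1: 3.3. Distance in frame 2: 2.9.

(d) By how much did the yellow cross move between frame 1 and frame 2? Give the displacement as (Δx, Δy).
(-2.4, 2.4)

The yellow cross was at (8.4, 3.6) in frame 1 and (6.0, 6.0) in frame 2.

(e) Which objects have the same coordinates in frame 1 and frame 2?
the orange square, the cyan triangle, the purple hexagon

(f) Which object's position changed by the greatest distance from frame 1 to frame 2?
the red hexagon

(moved 4.4; next 3.9)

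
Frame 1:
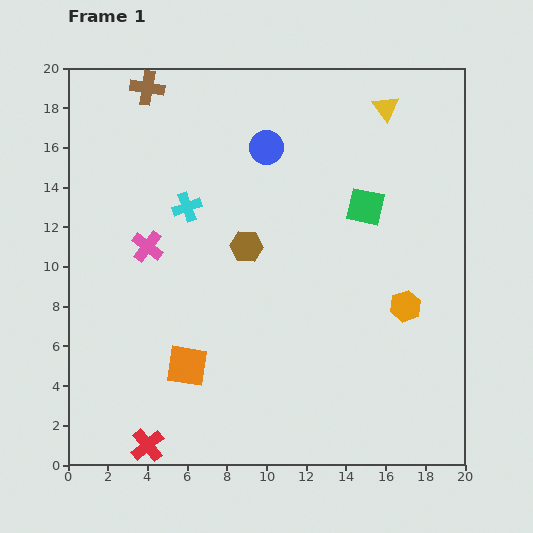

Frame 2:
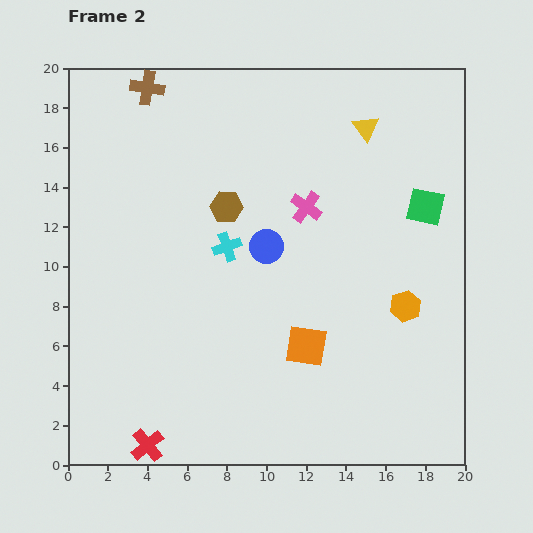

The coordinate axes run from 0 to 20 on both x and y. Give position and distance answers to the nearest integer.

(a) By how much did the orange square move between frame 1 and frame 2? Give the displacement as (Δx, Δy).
(6, 1)

The orange square was at (6, 5) in frame 1 and (12, 6) in frame 2.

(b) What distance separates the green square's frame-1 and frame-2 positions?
3

The green square moved from (15, 13) to (18, 13), a distance of √(3² + 0²) ≈ 3.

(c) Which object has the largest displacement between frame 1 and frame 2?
the pink cross

(moved 8; next 6)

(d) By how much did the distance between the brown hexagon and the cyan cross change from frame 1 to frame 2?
-2

Distance in frame 1: 4. Distance in frame 2: 2.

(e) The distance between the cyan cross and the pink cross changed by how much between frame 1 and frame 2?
+1

Distance in frame 1: 3. Distance in frame 2: 4.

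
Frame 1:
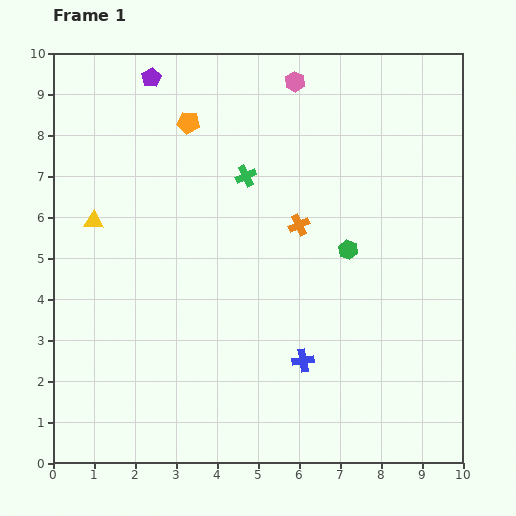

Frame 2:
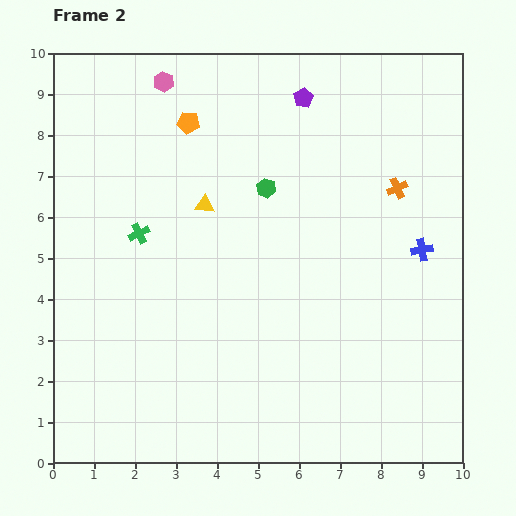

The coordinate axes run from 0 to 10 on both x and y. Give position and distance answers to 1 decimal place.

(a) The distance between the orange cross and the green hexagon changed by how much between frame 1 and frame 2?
+1.9

Distance in frame 1: 1.3. Distance in frame 2: 3.2.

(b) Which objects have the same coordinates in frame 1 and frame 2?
the orange pentagon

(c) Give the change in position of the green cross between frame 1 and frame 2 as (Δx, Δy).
(-2.6, -1.4)

The green cross was at (4.7, 7.0) in frame 1 and (2.1, 5.6) in frame 2.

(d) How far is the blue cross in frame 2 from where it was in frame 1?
4.0

The blue cross moved from (6.1, 2.5) to (9.0, 5.2), a distance of √(2.9² + 2.7²) ≈ 4.0.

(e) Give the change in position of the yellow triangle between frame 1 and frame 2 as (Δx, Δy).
(2.7, 0.4)

The yellow triangle was at (1.0, 5.9) in frame 1 and (3.7, 6.3) in frame 2.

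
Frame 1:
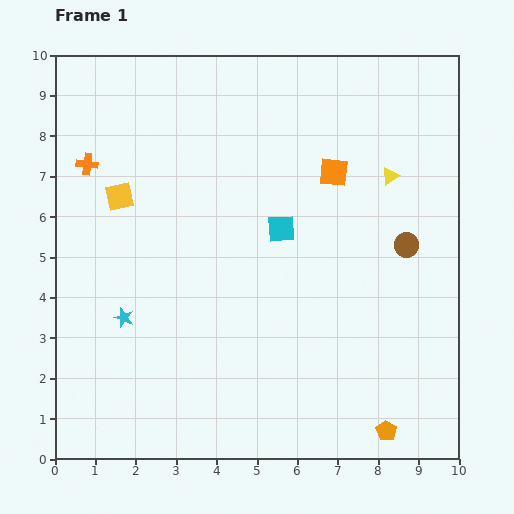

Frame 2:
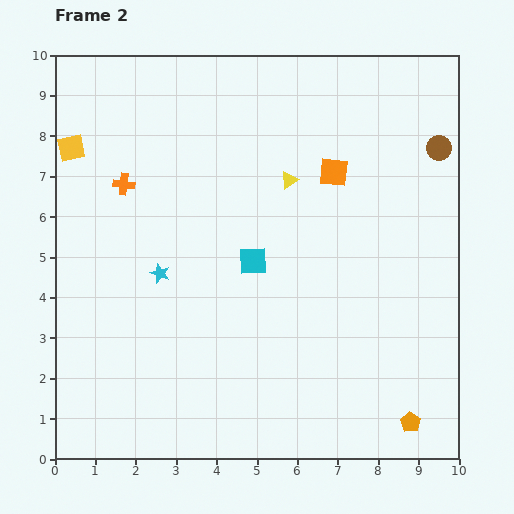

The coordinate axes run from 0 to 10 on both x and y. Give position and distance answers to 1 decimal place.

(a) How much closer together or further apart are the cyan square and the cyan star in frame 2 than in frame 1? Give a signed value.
-2.2

Distance in frame 1: 4.5. Distance in frame 2: 2.3.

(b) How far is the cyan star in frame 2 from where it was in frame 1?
1.4

The cyan star moved from (1.7, 3.5) to (2.6, 4.6), a distance of √(0.9² + 1.1²) ≈ 1.4.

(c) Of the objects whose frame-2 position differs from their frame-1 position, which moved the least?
the orange pentagon

(moved 0.6)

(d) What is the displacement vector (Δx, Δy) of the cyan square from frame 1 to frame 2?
(-0.7, -0.8)

The cyan square was at (5.6, 5.7) in frame 1 and (4.9, 4.9) in frame 2.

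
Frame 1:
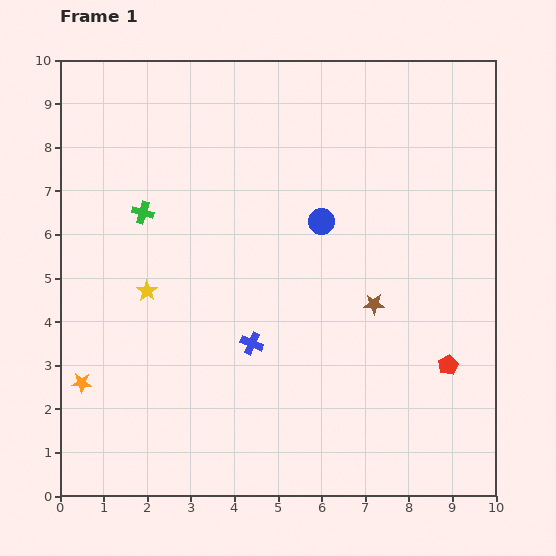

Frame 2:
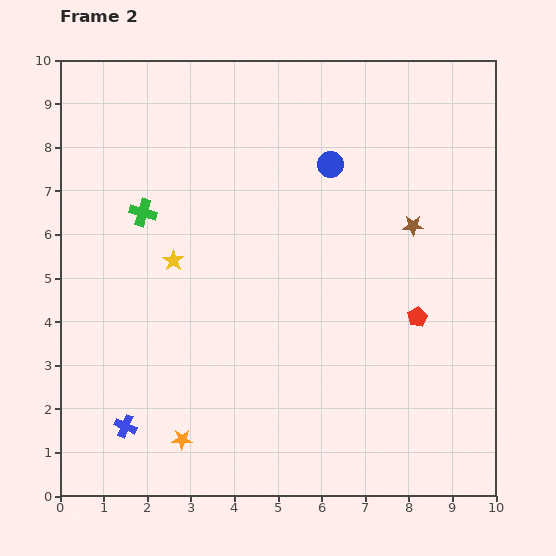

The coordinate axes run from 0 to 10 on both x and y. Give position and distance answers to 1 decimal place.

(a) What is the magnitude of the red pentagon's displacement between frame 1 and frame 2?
1.3

The red pentagon moved from (8.9, 3.0) to (8.2, 4.1), a distance of √(0.7² + 1.1²) ≈ 1.3.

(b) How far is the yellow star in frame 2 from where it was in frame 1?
0.9

The yellow star moved from (2.0, 4.7) to (2.6, 5.4), a distance of √(0.6² + 0.7²) ≈ 0.9.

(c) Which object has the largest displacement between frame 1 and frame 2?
the blue cross

(moved 3.5; next 2.6)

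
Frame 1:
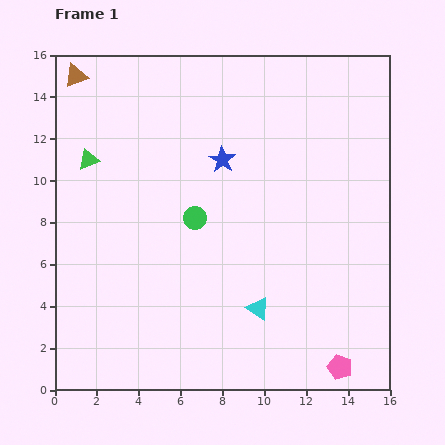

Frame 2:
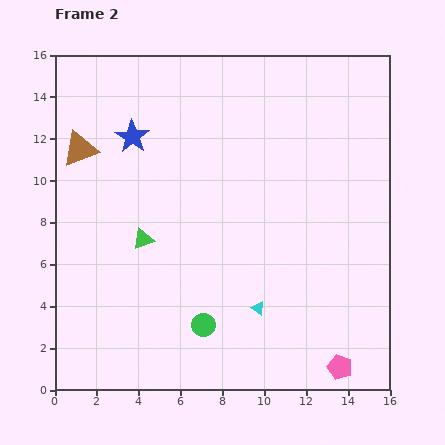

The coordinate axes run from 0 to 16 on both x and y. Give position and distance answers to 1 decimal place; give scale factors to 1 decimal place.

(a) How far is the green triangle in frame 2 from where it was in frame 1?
4.6

The green triangle moved from (1.6, 11.0) to (4.2, 7.2), a distance of √(2.6² + 3.8²) ≈ 4.6.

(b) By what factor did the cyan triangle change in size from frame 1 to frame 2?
0.6×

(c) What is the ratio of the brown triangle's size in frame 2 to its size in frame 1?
1.5×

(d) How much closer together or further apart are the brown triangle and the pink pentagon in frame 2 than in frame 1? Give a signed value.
-2.6

Distance in frame 1: 18.8. Distance in frame 2: 16.2.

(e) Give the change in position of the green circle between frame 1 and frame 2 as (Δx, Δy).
(0.4, -5.1)

The green circle was at (6.7, 8.2) in frame 1 and (7.1, 3.1) in frame 2.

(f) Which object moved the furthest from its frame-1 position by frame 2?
the green circle

(moved 5.1; next 4.6)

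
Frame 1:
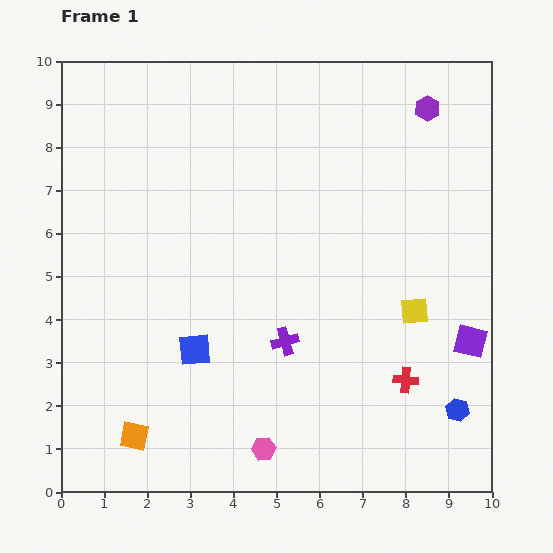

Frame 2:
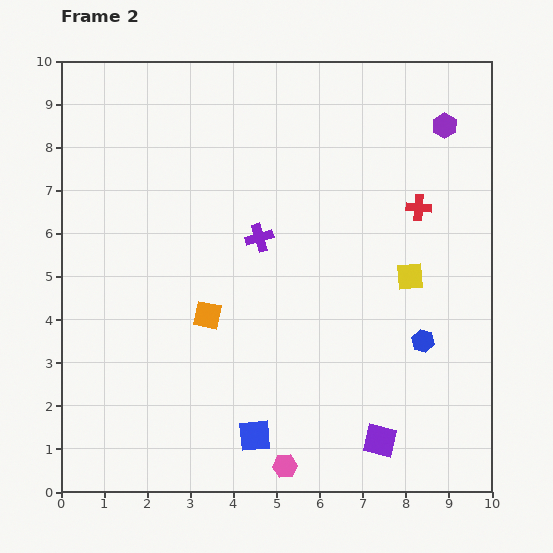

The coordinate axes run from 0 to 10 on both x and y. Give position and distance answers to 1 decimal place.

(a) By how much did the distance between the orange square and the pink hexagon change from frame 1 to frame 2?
+0.9

Distance in frame 1: 3.0. Distance in frame 2: 3.9.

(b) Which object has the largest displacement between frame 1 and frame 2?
the red cross

(moved 4.0; next 3.3)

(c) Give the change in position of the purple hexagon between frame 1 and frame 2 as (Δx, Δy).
(0.4, -0.4)

The purple hexagon was at (8.5, 8.9) in frame 1 and (8.9, 8.5) in frame 2.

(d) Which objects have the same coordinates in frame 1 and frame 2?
none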